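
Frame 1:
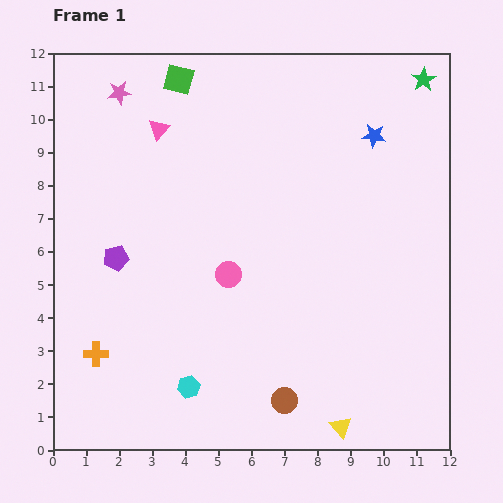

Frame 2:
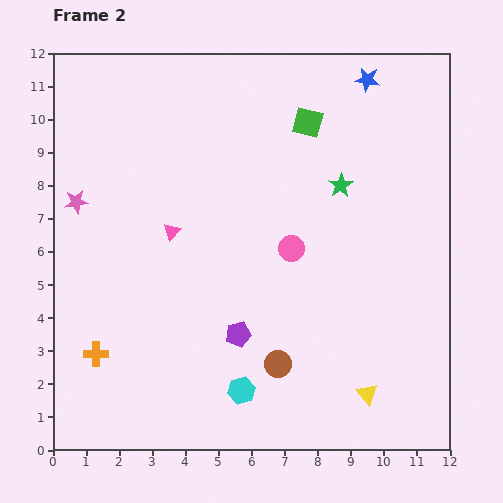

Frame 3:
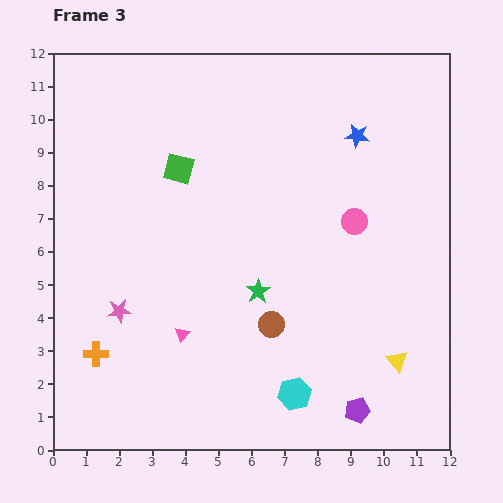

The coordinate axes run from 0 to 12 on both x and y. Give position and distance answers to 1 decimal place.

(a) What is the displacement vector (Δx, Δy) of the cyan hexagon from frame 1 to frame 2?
(1.6, -0.1)

The cyan hexagon was at (4.1, 1.9) in frame 1 and (5.7, 1.8) in frame 2.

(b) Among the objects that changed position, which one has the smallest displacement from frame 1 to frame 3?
the blue star

(moved 0.5)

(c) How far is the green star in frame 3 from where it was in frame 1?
8.1

The green star moved from (11.2, 11.2) to (6.2, 4.8), a distance of √(5.0² + 6.4²) ≈ 8.1.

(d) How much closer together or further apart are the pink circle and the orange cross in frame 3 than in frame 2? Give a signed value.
+2.1

Distance in frame 2: 6.7. Distance in frame 3: 8.8.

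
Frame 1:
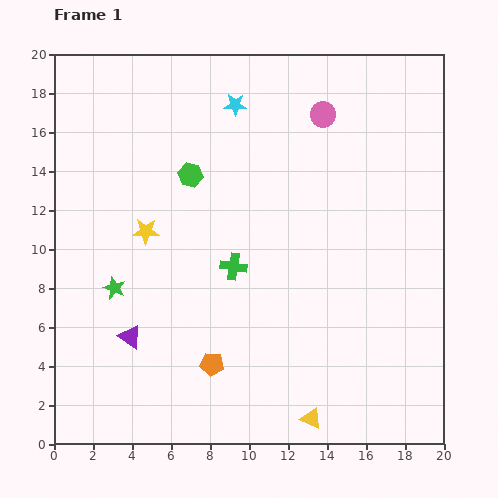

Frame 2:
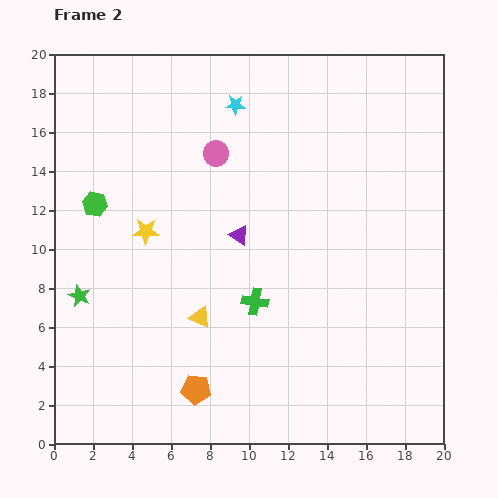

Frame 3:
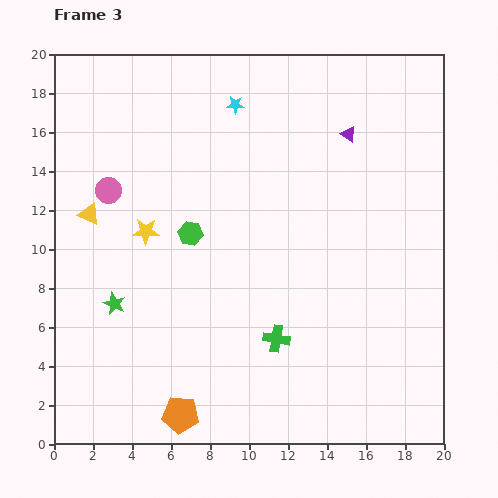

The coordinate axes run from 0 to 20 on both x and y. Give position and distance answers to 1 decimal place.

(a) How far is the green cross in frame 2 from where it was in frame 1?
2.1

The green cross moved from (9.2, 9.1) to (10.3, 7.3), a distance of √(1.1² + 1.8²) ≈ 2.1.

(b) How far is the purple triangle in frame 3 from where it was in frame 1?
15.3

The purple triangle moved from (3.9, 5.5) to (15.1, 15.9), a distance of √(11.2² + 10.4²) ≈ 15.3.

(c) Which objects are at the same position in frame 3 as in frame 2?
the yellow star, the cyan star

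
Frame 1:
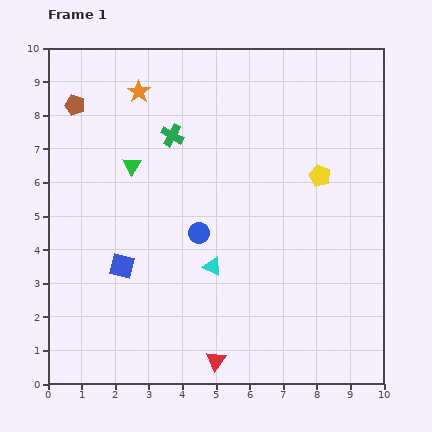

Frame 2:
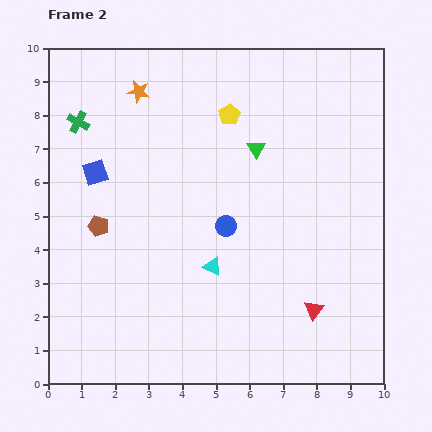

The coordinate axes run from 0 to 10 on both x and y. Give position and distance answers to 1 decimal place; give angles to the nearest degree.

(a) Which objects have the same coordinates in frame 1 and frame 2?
the cyan triangle, the orange star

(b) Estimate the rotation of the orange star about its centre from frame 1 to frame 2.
23° counter-clockwise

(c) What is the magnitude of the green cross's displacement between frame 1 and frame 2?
2.8

The green cross moved from (3.7, 7.4) to (0.9, 7.8), a distance of √(2.8² + 0.4²) ≈ 2.8.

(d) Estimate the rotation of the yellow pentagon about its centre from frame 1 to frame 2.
17° clockwise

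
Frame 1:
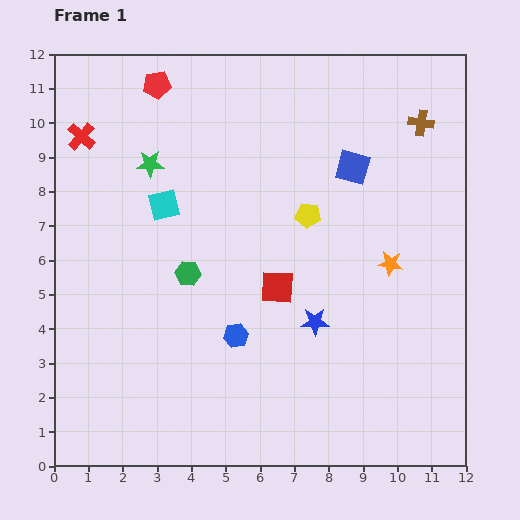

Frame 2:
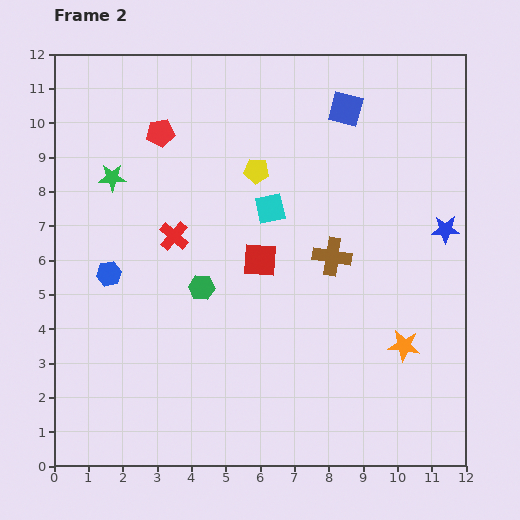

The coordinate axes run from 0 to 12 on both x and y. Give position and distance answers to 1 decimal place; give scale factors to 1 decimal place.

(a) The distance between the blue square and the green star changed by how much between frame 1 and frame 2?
+1.2

Distance in frame 1: 5.9. Distance in frame 2: 7.1.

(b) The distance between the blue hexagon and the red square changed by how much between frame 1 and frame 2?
+2.6

Distance in frame 1: 1.8. Distance in frame 2: 4.4.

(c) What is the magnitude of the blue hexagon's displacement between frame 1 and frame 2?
4.1

The blue hexagon moved from (5.3, 3.8) to (1.6, 5.6), a distance of √(3.7² + 1.8²) ≈ 4.1.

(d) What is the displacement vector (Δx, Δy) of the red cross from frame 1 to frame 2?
(2.7, -2.9)

The red cross was at (0.8, 9.6) in frame 1 and (3.5, 6.7) in frame 2.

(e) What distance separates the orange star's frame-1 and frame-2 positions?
2.4

The orange star moved from (9.8, 5.9) to (10.2, 3.5), a distance of √(0.4² + 2.4²) ≈ 2.4.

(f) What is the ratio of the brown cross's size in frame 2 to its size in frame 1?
1.5×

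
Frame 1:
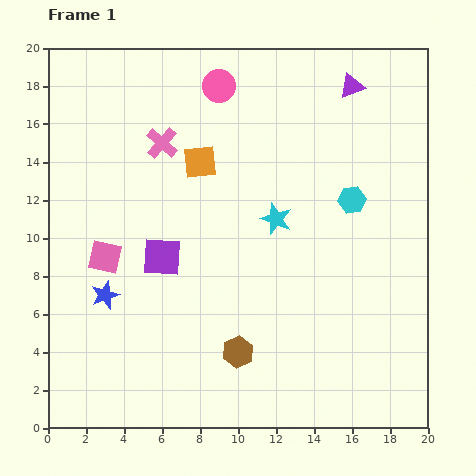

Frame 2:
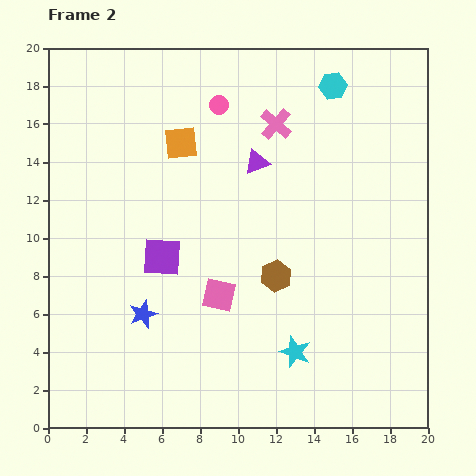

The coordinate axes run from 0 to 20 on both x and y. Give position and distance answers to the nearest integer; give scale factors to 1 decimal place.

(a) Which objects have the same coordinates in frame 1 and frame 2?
the purple square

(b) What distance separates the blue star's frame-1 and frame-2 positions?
2

The blue star moved from (3, 7) to (5, 6), a distance of √(2² + 1²) ≈ 2.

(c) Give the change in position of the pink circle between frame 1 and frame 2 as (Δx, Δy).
(0, -1)

The pink circle was at (9, 18) in frame 1 and (9, 17) in frame 2.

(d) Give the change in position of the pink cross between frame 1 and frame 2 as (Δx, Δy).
(6, 1)

The pink cross was at (6, 15) in frame 1 and (12, 16) in frame 2.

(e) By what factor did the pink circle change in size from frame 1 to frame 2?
0.6×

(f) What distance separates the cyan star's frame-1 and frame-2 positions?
7

The cyan star moved from (12, 11) to (13, 4), a distance of √(1² + 7²) ≈ 7.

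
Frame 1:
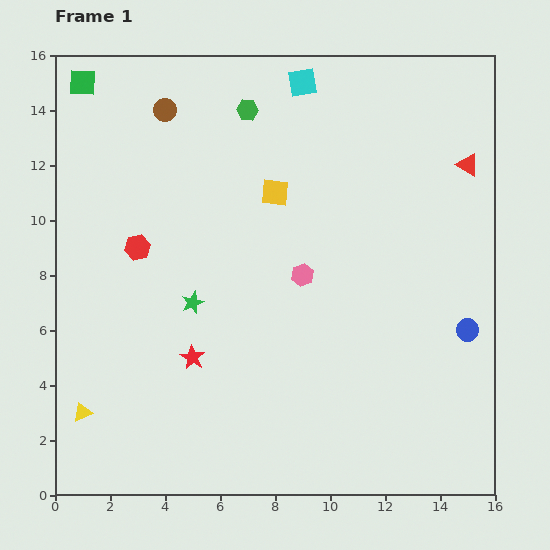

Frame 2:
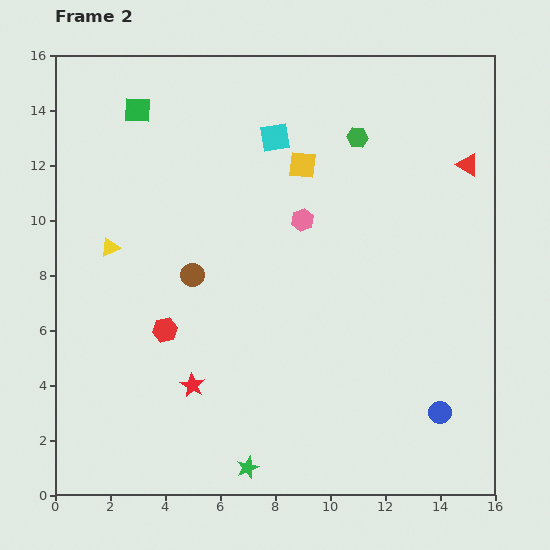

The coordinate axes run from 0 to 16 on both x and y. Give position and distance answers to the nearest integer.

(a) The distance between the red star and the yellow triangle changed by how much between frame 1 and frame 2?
+2

Distance in frame 1: 4. Distance in frame 2: 6.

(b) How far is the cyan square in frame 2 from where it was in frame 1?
2

The cyan square moved from (9, 15) to (8, 13), a distance of √(1² + 2²) ≈ 2.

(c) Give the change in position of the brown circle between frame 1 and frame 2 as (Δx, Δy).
(1, -6)

The brown circle was at (4, 14) in frame 1 and (5, 8) in frame 2.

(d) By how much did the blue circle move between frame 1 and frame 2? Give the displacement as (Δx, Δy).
(-1, -3)

The blue circle was at (15, 6) in frame 1 and (14, 3) in frame 2.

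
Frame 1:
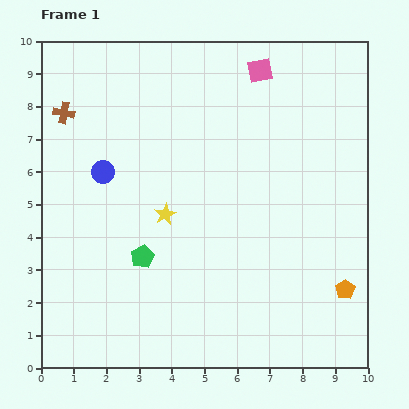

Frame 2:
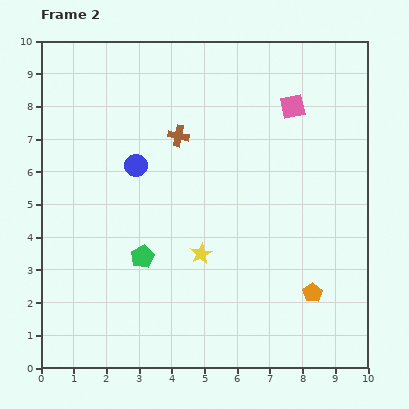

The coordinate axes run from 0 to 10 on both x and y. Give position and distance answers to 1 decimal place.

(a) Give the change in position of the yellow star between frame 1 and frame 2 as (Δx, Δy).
(1.1, -1.2)

The yellow star was at (3.8, 4.7) in frame 1 and (4.9, 3.5) in frame 2.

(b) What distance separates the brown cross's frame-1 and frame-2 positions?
3.6

The brown cross moved from (0.7, 7.8) to (4.2, 7.1), a distance of √(3.5² + 0.7²) ≈ 3.6.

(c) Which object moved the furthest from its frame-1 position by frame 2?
the brown cross

(moved 3.6; next 1.6)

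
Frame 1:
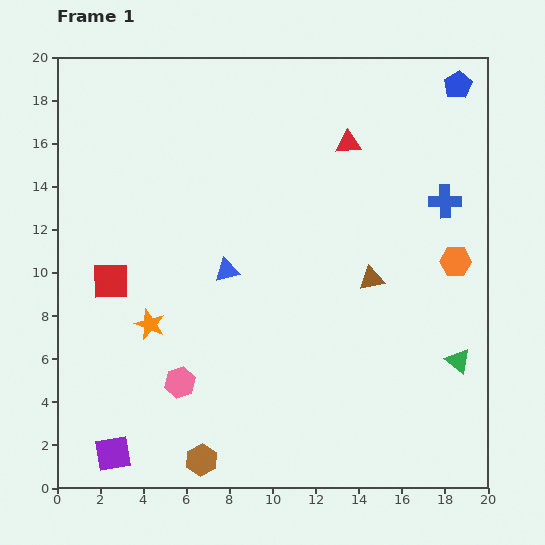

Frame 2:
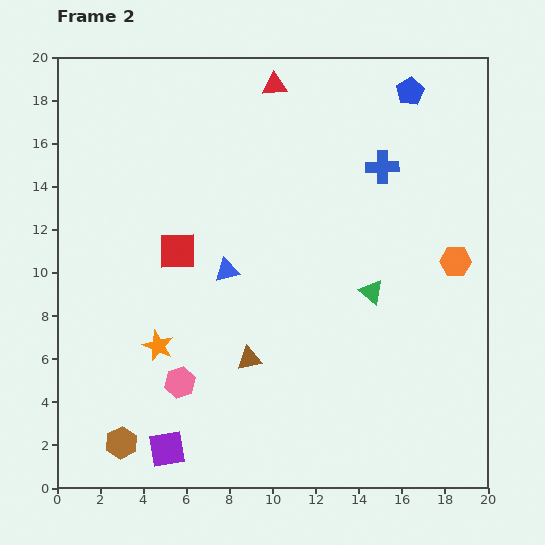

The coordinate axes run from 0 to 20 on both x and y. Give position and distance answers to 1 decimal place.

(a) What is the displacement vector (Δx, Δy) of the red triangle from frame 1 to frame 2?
(-3.4, 2.7)

The red triangle was at (13.5, 16.0) in frame 1 and (10.1, 18.7) in frame 2.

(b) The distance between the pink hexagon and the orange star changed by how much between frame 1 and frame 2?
-1.0

Distance in frame 1: 3.0. Distance in frame 2: 2.0.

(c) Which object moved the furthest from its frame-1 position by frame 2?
the brown triangle

(moved 6.8; next 5.1)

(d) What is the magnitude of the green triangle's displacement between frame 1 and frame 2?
5.1

The green triangle moved from (18.6, 5.9) to (14.6, 9.1), a distance of √(4.0² + 3.2²) ≈ 5.1.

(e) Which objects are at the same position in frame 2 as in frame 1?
the pink hexagon, the blue triangle, the orange hexagon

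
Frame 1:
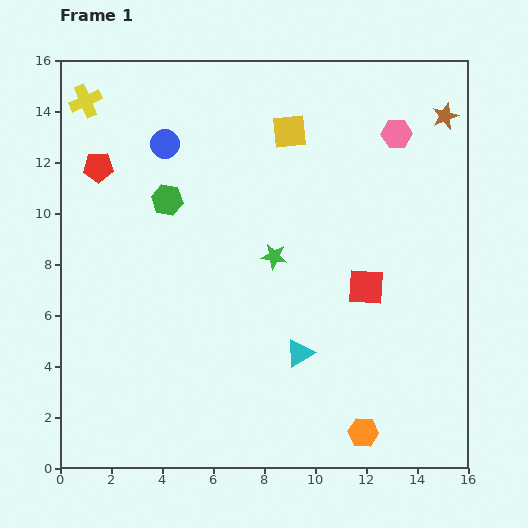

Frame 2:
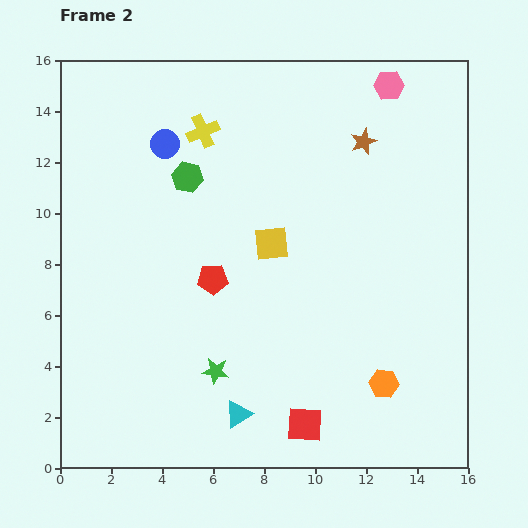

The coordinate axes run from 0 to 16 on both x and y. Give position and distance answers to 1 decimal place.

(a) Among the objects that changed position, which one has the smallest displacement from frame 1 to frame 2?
the green hexagon

(moved 1.2)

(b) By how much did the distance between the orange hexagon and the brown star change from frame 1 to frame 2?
-3.3

Distance in frame 1: 12.8. Distance in frame 2: 9.5.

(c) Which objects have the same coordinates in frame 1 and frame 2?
the blue circle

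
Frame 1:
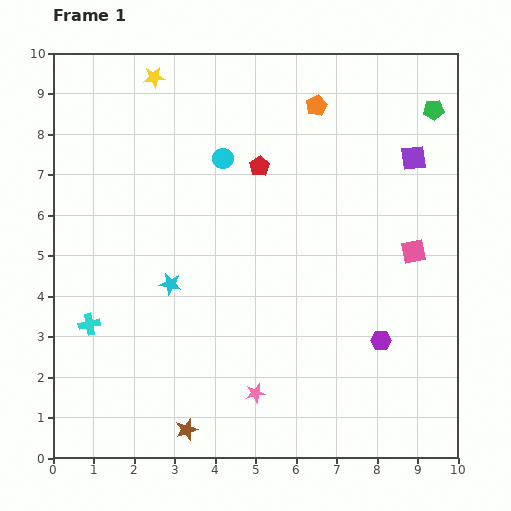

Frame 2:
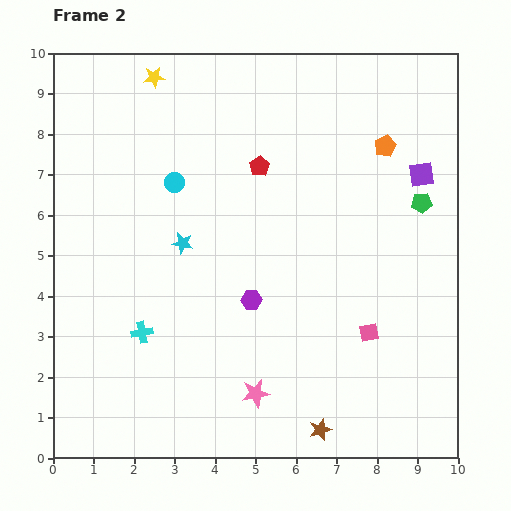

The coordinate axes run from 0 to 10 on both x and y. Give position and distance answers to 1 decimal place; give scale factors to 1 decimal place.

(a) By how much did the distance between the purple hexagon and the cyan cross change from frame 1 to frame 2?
-4.4

Distance in frame 1: 7.2. Distance in frame 2: 2.8.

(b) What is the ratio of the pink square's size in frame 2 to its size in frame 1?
0.8×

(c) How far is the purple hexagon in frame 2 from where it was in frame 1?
3.4

The purple hexagon moved from (8.1, 2.9) to (4.9, 3.9), a distance of √(3.2² + 1.0²) ≈ 3.4.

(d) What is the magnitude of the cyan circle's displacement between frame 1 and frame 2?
1.3

The cyan circle moved from (4.2, 7.4) to (3.0, 6.8), a distance of √(1.2² + 0.6²) ≈ 1.3.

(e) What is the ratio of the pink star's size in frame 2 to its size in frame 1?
1.5×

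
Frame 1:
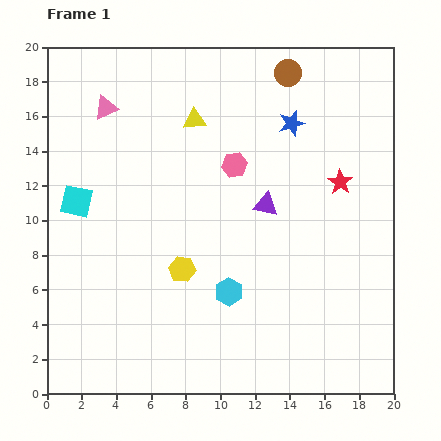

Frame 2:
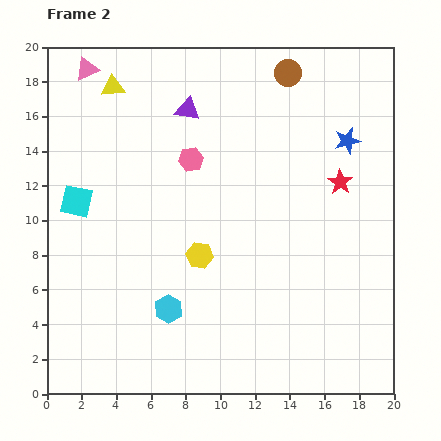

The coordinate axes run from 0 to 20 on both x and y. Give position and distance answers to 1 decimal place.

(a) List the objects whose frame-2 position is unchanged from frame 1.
the red star, the brown circle, the cyan square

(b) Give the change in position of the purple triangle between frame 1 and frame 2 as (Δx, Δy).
(-4.5, 5.5)

The purple triangle was at (12.6, 10.9) in frame 1 and (8.1, 16.4) in frame 2.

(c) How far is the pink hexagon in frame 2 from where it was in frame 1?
2.5

The pink hexagon moved from (10.8, 13.2) to (8.3, 13.5), a distance of √(2.5² + 0.3²) ≈ 2.5.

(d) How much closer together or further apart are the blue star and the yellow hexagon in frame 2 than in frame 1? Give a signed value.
+0.3

Distance in frame 1: 10.5. Distance in frame 2: 10.8.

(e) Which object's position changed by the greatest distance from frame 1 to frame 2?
the purple triangle

(moved 7.1; next 5.1)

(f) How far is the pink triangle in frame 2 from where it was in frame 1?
2.5

The pink triangle moved from (3.4, 16.5) to (2.3, 18.7), a distance of √(1.1² + 2.2²) ≈ 2.5.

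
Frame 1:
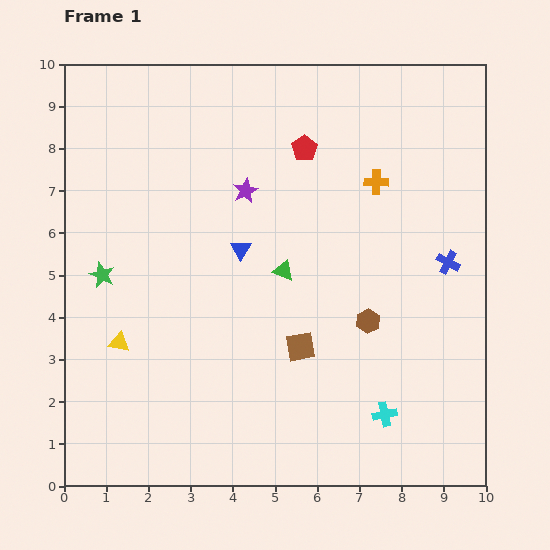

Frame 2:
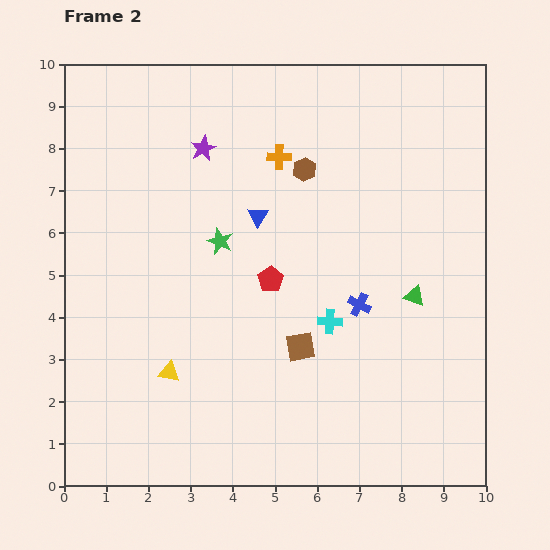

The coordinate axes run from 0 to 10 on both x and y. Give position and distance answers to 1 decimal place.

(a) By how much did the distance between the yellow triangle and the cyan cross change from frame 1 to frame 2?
-2.5

Distance in frame 1: 6.5. Distance in frame 2: 4.0.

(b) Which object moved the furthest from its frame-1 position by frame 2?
the brown hexagon

(moved 3.9; next 3.2)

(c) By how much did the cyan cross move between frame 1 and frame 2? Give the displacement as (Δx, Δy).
(-1.3, 2.2)

The cyan cross was at (7.6, 1.7) in frame 1 and (6.3, 3.9) in frame 2.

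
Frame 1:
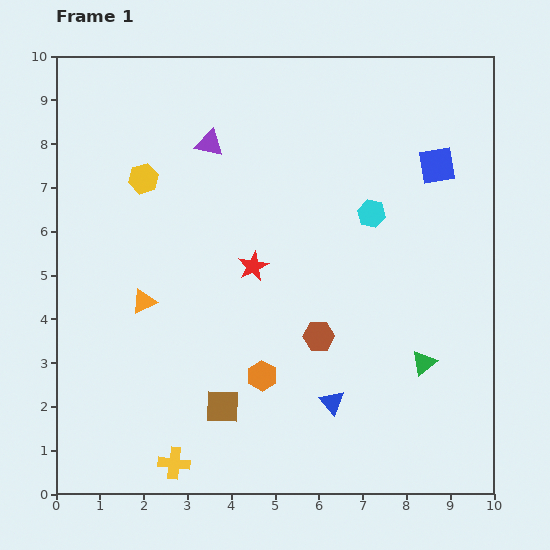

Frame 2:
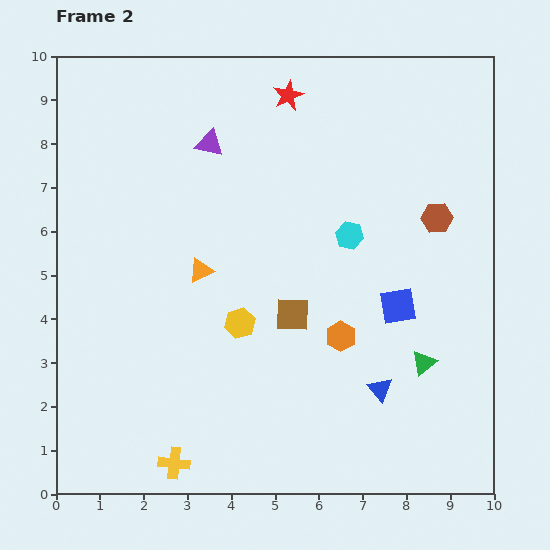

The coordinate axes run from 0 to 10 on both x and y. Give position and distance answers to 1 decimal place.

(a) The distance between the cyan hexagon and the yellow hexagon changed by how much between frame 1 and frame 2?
-2.1

Distance in frame 1: 5.3. Distance in frame 2: 3.2.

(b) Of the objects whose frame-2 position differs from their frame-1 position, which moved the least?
the cyan hexagon

(moved 0.7)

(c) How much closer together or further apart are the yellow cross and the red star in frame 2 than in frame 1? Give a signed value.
+4.0

Distance in frame 1: 4.8. Distance in frame 2: 8.8.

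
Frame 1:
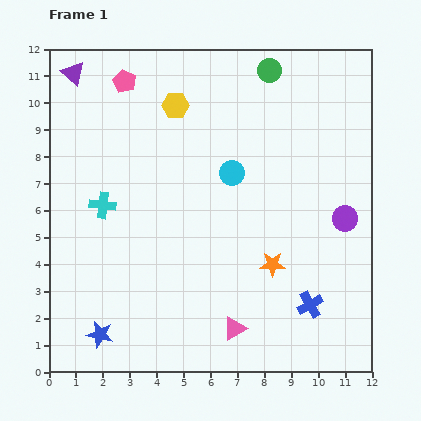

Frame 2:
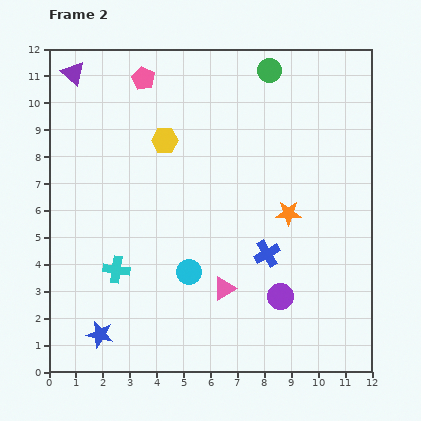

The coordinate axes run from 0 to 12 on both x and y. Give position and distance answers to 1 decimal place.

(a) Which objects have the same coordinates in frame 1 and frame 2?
the green circle, the blue star, the purple triangle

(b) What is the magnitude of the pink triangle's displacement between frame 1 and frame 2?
1.6

The pink triangle moved from (6.9, 1.6) to (6.5, 3.1), a distance of √(0.4² + 1.5²) ≈ 1.6.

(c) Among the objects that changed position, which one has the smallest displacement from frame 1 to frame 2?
the pink pentagon

(moved 0.7)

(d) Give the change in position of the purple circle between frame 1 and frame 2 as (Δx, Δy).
(-2.4, -2.9)

The purple circle was at (11.0, 5.7) in frame 1 and (8.6, 2.8) in frame 2.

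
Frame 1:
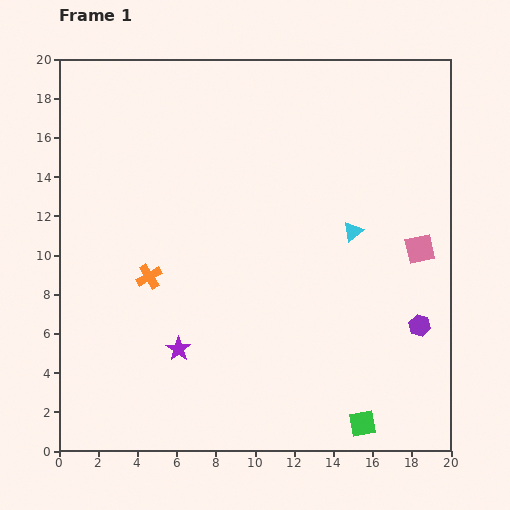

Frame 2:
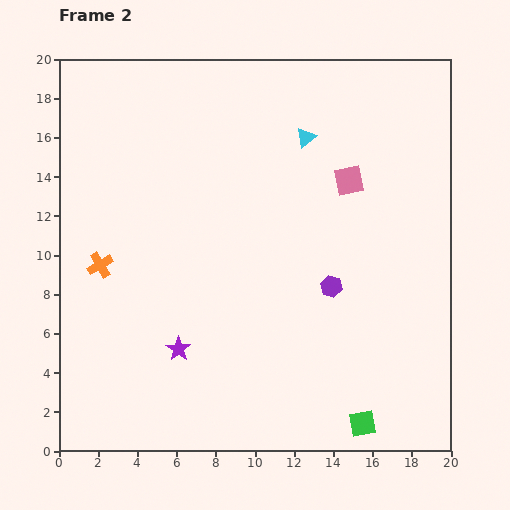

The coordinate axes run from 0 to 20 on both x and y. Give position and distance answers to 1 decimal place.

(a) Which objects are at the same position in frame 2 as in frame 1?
the purple star, the green square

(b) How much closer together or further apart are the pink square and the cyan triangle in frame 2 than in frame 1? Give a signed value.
-0.4

Distance in frame 1: 3.5. Distance in frame 2: 3.1.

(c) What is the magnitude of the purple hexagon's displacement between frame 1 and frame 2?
4.9

The purple hexagon moved from (18.4, 6.4) to (13.9, 8.4), a distance of √(4.5² + 2.0²) ≈ 4.9.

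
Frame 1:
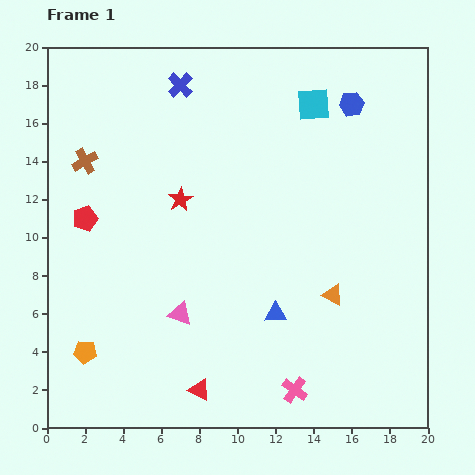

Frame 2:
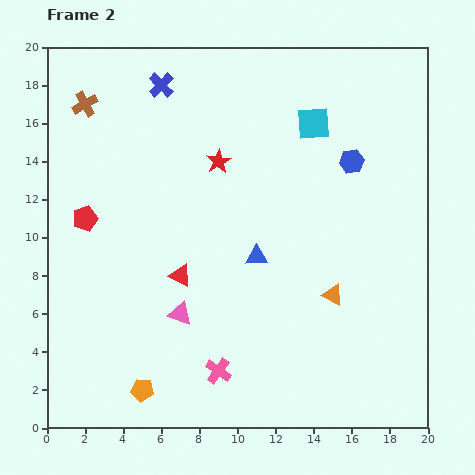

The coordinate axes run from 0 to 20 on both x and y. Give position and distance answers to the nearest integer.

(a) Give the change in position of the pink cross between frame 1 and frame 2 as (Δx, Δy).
(-4, 1)

The pink cross was at (13, 2) in frame 1 and (9, 3) in frame 2.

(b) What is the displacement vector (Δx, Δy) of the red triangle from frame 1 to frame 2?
(-1, 6)

The red triangle was at (8, 2) in frame 1 and (7, 8) in frame 2.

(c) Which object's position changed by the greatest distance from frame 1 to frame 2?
the red triangle

(moved 6; next 4)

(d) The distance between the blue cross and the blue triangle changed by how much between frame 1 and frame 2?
-3

Distance in frame 1: 13. Distance in frame 2: 10.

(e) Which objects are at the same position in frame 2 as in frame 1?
the orange triangle, the pink triangle, the red pentagon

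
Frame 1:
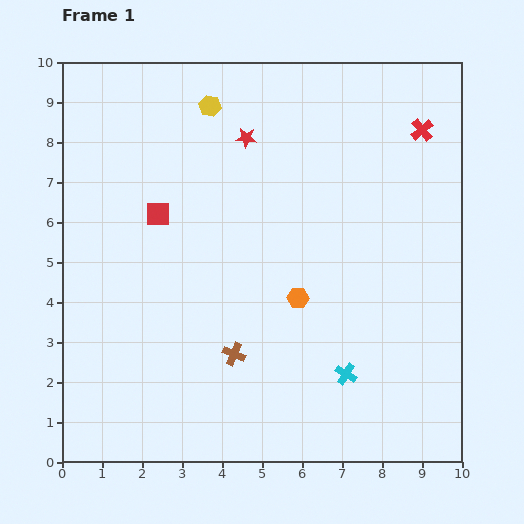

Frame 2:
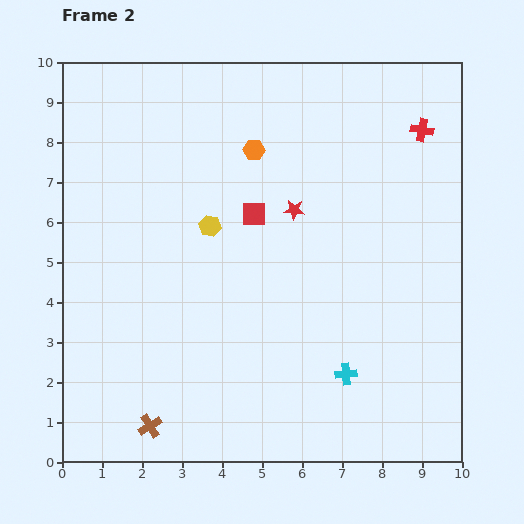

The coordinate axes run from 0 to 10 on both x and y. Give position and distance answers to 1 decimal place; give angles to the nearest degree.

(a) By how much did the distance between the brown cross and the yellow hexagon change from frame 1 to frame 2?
-1.0

Distance in frame 1: 6.2. Distance in frame 2: 5.2.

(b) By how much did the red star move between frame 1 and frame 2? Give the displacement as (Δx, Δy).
(1.2, -1.8)

The red star was at (4.6, 8.1) in frame 1 and (5.8, 6.3) in frame 2.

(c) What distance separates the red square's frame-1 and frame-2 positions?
2.4

The red square moved from (2.4, 6.2) to (4.8, 6.2), a distance of √(2.4² + 0.0²) ≈ 2.4.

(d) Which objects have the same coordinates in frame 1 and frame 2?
the cyan cross, the red cross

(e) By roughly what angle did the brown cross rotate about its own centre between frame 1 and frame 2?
36° clockwise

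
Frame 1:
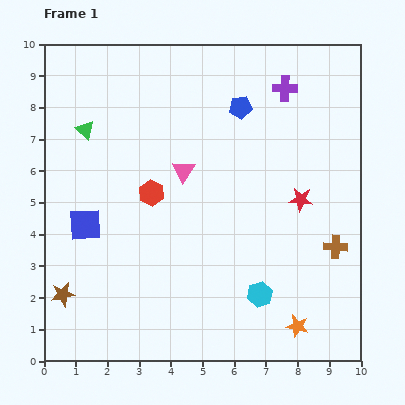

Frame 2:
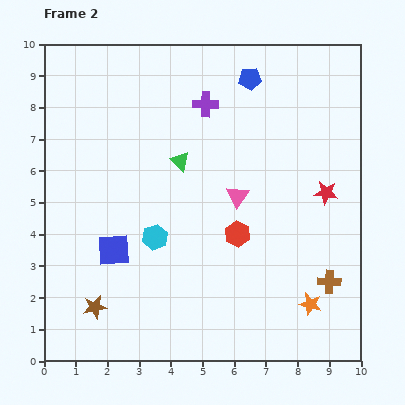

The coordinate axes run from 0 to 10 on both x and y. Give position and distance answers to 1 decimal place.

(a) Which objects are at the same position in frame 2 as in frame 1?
none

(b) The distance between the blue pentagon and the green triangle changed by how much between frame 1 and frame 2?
-1.5

Distance in frame 1: 4.9. Distance in frame 2: 3.4.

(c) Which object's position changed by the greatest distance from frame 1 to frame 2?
the cyan hexagon

(moved 3.8; next 3.2)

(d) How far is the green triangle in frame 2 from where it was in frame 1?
3.2

The green triangle moved from (1.3, 7.3) to (4.3, 6.3), a distance of √(3.0² + 1.0²) ≈ 3.2.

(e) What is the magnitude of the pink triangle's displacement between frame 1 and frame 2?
1.9

The pink triangle moved from (4.4, 6.0) to (6.1, 5.2), a distance of √(1.7² + 0.8²) ≈ 1.9.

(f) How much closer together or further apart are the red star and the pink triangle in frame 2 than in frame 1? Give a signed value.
-1.0

Distance in frame 1: 3.8. Distance in frame 2: 2.8.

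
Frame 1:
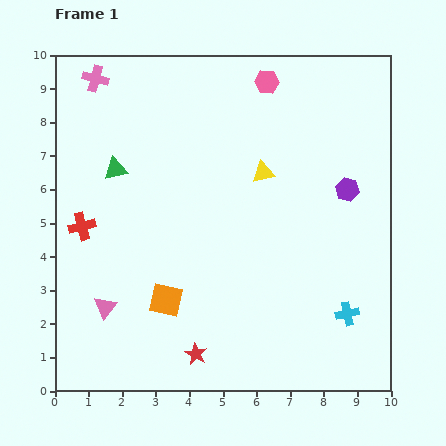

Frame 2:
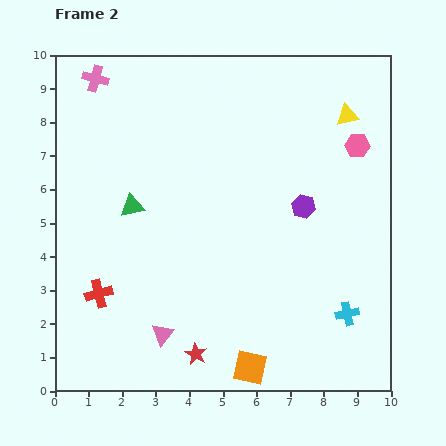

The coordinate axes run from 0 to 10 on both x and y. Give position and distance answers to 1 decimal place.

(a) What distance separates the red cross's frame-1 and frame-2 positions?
2.1

The red cross moved from (0.8, 4.9) to (1.3, 2.9), a distance of √(0.5² + 2.0²) ≈ 2.1.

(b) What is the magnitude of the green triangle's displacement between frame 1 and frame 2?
1.2

The green triangle moved from (1.8, 6.6) to (2.3, 5.5), a distance of √(0.5² + 1.1²) ≈ 1.2.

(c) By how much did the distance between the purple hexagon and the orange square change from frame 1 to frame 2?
-1.2

Distance in frame 1: 6.3. Distance in frame 2: 5.1.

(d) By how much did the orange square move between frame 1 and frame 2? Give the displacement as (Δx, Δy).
(2.5, -2.0)

The orange square was at (3.3, 2.7) in frame 1 and (5.8, 0.7) in frame 2.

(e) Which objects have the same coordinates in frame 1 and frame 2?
the cyan cross, the red star, the pink cross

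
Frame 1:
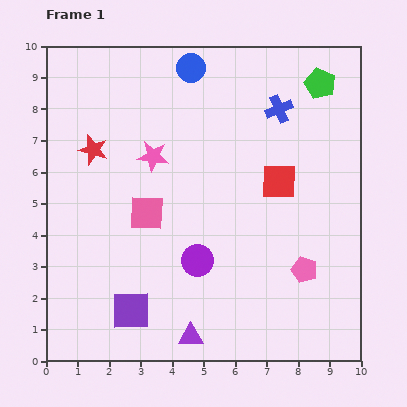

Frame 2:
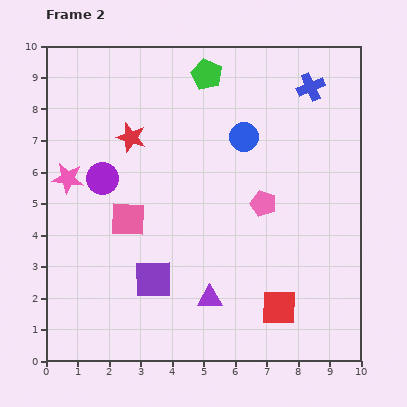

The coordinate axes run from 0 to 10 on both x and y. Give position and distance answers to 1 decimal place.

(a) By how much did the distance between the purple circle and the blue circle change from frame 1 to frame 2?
-1.4

Distance in frame 1: 6.1. Distance in frame 2: 4.7.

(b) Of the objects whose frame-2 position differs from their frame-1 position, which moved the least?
the pink square

(moved 0.6)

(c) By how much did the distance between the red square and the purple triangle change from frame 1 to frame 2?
-3.4

Distance in frame 1: 5.6. Distance in frame 2: 2.2.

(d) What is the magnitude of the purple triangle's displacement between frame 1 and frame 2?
1.3

The purple triangle moved from (4.6, 0.8) to (5.2, 2.0), a distance of √(0.6² + 1.2²) ≈ 1.3.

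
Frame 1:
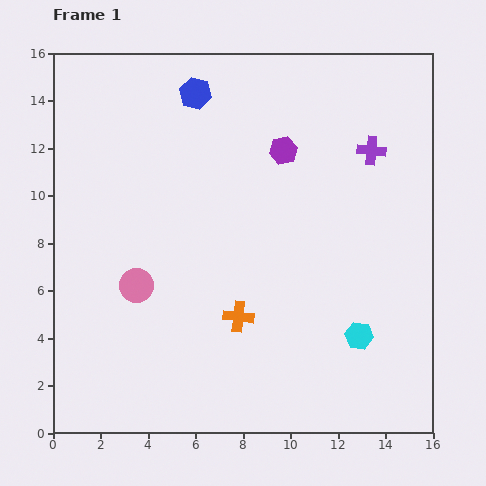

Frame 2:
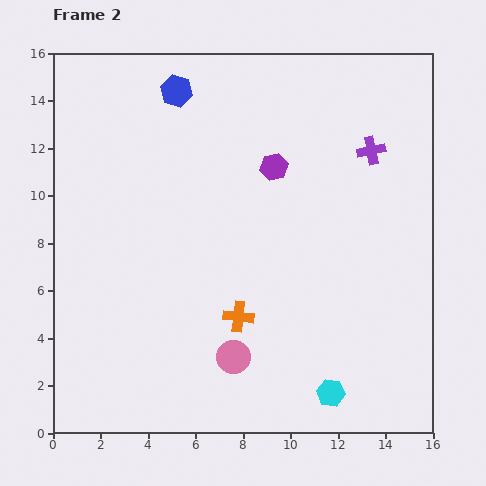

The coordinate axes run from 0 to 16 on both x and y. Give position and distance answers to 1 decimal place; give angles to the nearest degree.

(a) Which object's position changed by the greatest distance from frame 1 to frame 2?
the pink circle

(moved 5.1; next 2.7)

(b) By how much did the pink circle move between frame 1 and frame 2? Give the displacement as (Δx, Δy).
(4.1, -3.0)

The pink circle was at (3.5, 6.2) in frame 1 and (7.6, 3.2) in frame 2.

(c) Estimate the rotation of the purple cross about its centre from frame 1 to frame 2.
17° counter-clockwise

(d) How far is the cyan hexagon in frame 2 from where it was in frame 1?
2.7

The cyan hexagon moved from (12.9, 4.1) to (11.7, 1.7), a distance of √(1.2² + 2.4²) ≈ 2.7.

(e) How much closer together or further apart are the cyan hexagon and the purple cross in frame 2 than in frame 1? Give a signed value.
+2.5

Distance in frame 1: 7.8. Distance in frame 2: 10.3.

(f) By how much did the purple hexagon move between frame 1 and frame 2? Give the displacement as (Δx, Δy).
(-0.4, -0.7)

The purple hexagon was at (9.7, 11.9) in frame 1 and (9.3, 11.2) in frame 2.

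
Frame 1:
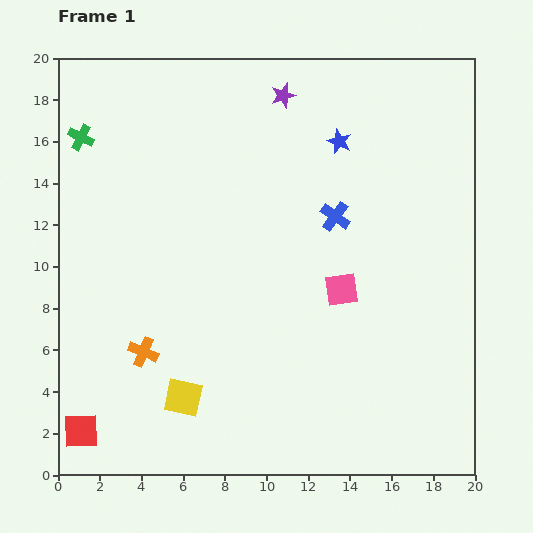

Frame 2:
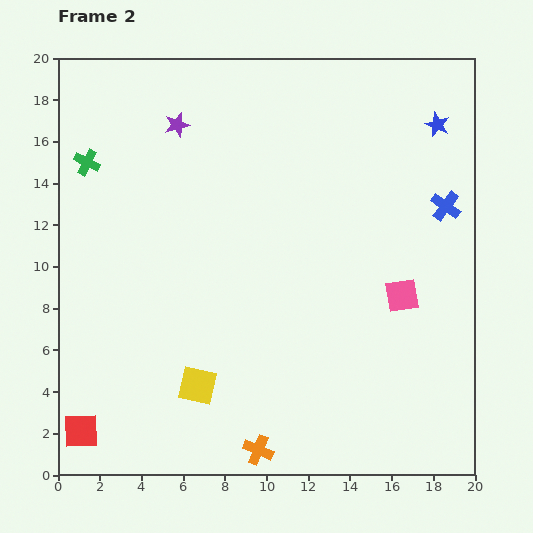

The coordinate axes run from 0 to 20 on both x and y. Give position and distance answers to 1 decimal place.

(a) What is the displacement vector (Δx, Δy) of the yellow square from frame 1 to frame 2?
(0.7, 0.6)

The yellow square was at (6.0, 3.7) in frame 1 and (6.7, 4.3) in frame 2.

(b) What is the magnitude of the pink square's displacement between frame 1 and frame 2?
2.9

The pink square moved from (13.6, 8.9) to (16.5, 8.6), a distance of √(2.9² + 0.3²) ≈ 2.9.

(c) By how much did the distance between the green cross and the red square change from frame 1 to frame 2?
-1.2

Distance in frame 1: 14.1. Distance in frame 2: 12.9.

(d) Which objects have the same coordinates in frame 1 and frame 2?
the red square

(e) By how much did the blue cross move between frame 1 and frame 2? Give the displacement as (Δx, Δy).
(5.3, 0.5)

The blue cross was at (13.3, 12.4) in frame 1 and (18.6, 12.9) in frame 2.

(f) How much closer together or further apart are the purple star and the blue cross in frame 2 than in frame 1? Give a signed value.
+7.2

Distance in frame 1: 6.3. Distance in frame 2: 13.5.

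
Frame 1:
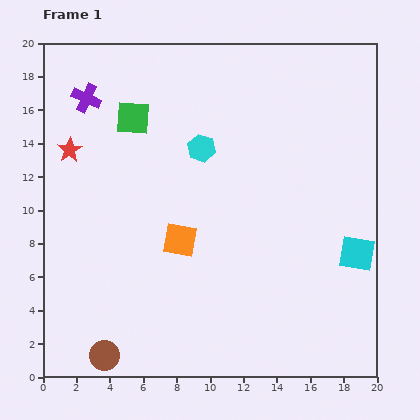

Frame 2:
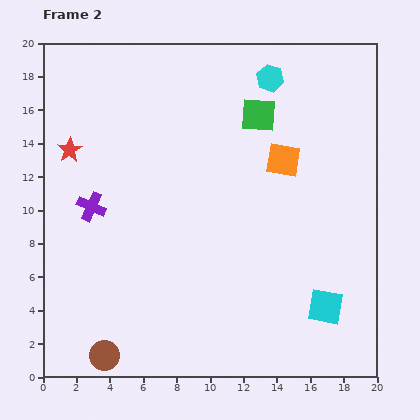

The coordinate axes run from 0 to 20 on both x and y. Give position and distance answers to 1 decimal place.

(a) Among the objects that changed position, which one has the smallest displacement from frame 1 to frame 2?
the cyan square

(moved 3.7)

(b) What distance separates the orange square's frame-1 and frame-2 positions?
7.8

The orange square moved from (8.2, 8.2) to (14.4, 13.0), a distance of √(6.2² + 4.8²) ≈ 7.8.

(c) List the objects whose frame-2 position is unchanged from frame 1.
the red star, the brown circle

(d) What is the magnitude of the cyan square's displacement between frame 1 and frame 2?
3.7

The cyan square moved from (18.8, 7.4) to (16.9, 4.2), a distance of √(1.9² + 3.2²) ≈ 3.7.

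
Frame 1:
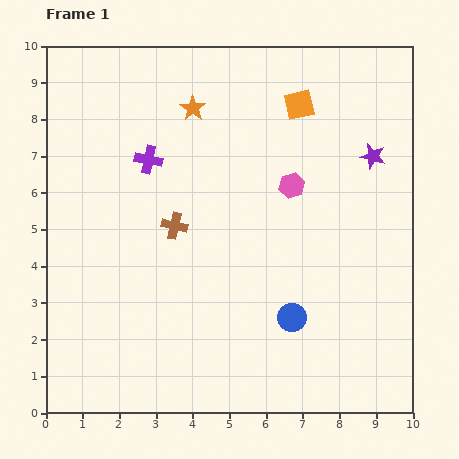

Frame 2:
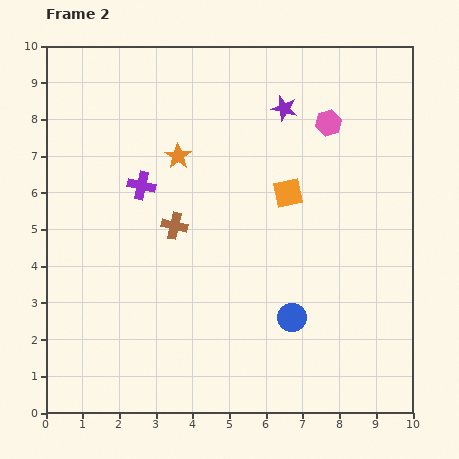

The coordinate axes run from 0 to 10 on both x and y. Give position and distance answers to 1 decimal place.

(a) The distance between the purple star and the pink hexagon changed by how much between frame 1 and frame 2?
-1.0

Distance in frame 1: 2.3. Distance in frame 2: 1.3.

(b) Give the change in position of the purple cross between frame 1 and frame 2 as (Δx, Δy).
(-0.2, -0.7)

The purple cross was at (2.8, 6.9) in frame 1 and (2.6, 6.2) in frame 2.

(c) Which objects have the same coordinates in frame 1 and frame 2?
the brown cross, the blue circle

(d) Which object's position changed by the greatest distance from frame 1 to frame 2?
the purple star

(moved 2.7; next 2.4)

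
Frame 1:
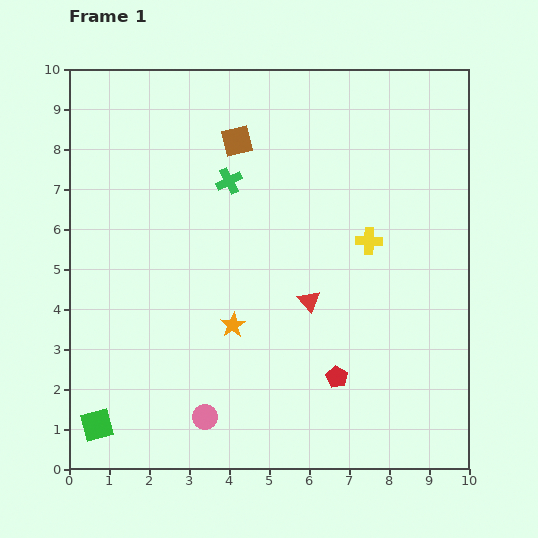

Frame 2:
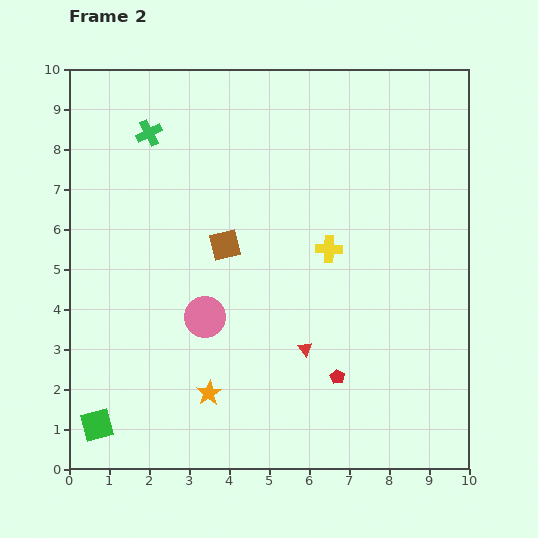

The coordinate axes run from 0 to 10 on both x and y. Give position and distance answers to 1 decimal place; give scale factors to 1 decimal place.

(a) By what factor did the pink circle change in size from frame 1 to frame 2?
1.6×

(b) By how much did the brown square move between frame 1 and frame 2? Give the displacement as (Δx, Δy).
(-0.3, -2.6)

The brown square was at (4.2, 8.2) in frame 1 and (3.9, 5.6) in frame 2.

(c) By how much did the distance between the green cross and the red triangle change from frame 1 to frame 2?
+3.1

Distance in frame 1: 3.6. Distance in frame 2: 6.7.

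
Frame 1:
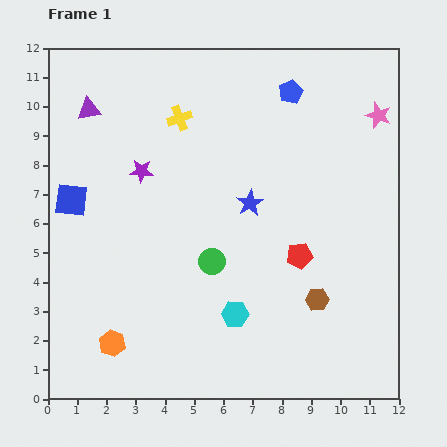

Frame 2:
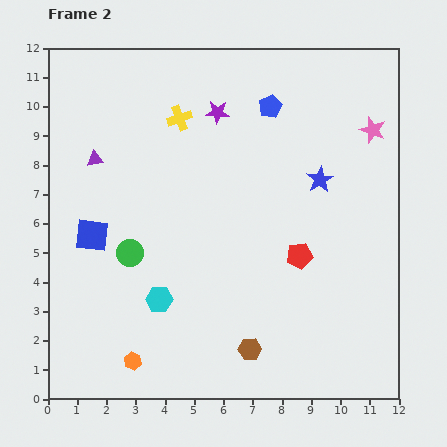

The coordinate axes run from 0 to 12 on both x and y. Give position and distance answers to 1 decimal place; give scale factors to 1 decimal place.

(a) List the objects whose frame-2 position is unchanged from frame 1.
the yellow cross, the red pentagon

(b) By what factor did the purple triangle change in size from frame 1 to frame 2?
0.7×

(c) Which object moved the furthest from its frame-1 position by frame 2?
the purple star

(moved 3.3; next 2.9)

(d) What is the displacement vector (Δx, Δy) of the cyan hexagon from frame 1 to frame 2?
(-2.6, 0.5)

The cyan hexagon was at (6.4, 2.9) in frame 1 and (3.8, 3.4) in frame 2.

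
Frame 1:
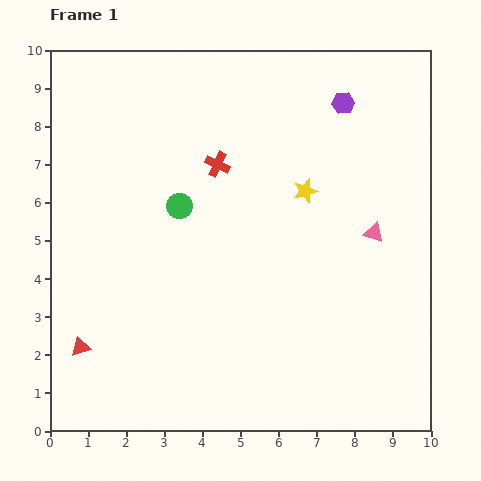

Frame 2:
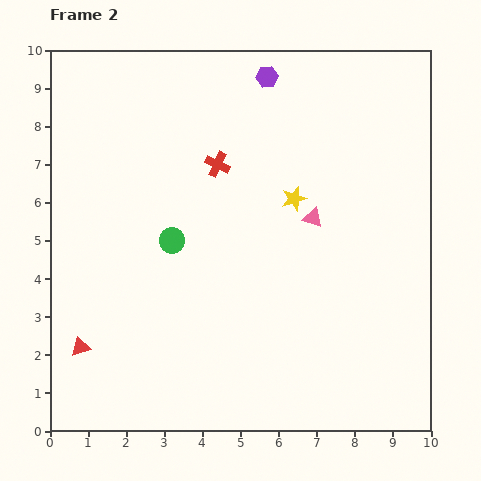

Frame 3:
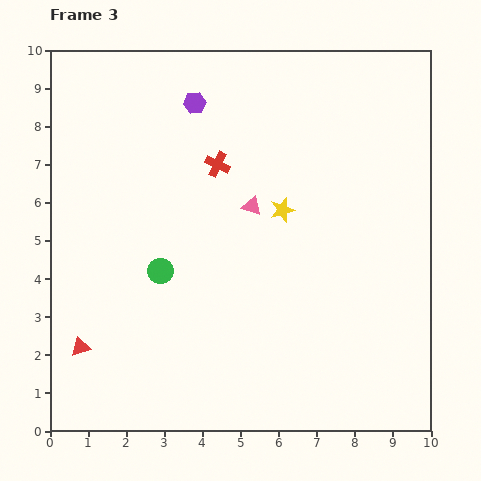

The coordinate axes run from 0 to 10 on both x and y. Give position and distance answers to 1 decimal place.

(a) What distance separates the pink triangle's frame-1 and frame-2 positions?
1.6

The pink triangle moved from (8.5, 5.2) to (6.9, 5.6), a distance of √(1.6² + 0.4²) ≈ 1.6.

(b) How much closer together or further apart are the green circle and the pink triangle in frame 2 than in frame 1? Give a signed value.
-1.4

Distance in frame 1: 5.1. Distance in frame 2: 3.7.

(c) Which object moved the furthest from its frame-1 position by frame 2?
the purple hexagon

(moved 2.1; next 1.6)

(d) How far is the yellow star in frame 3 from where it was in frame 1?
0.8

The yellow star moved from (6.7, 6.3) to (6.1, 5.8), a distance of √(0.6² + 0.5²) ≈ 0.8.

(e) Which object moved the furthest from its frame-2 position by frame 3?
the purple hexagon

(moved 2.0; next 1.6)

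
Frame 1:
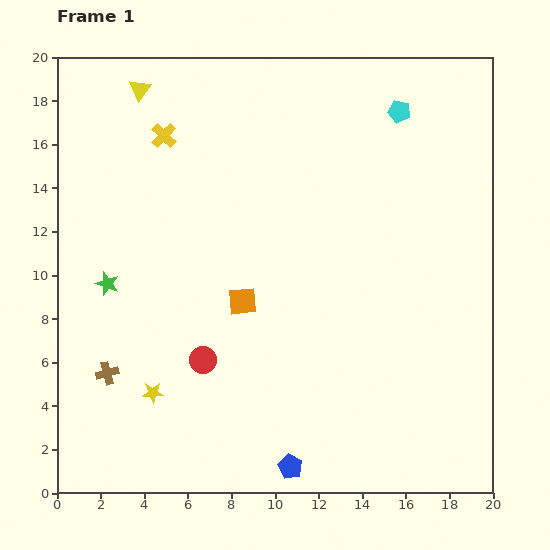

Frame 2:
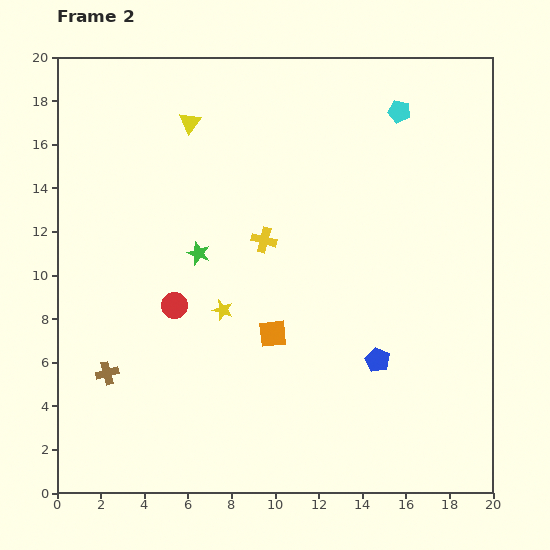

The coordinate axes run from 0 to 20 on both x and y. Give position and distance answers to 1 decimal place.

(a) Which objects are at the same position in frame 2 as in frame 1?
the brown cross, the cyan pentagon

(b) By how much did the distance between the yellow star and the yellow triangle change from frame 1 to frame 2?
-5.2

Distance in frame 1: 13.9. Distance in frame 2: 8.7.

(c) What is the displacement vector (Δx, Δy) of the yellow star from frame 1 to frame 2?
(3.2, 3.8)

The yellow star was at (4.4, 4.6) in frame 1 and (7.6, 8.4) in frame 2.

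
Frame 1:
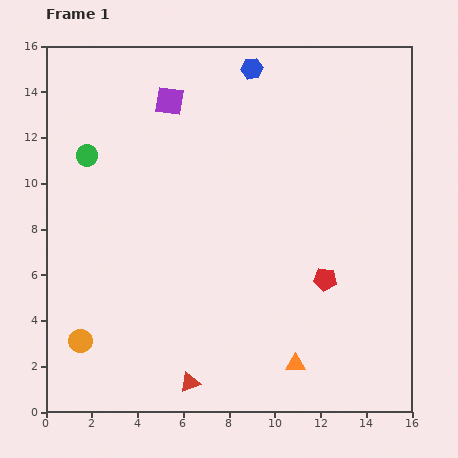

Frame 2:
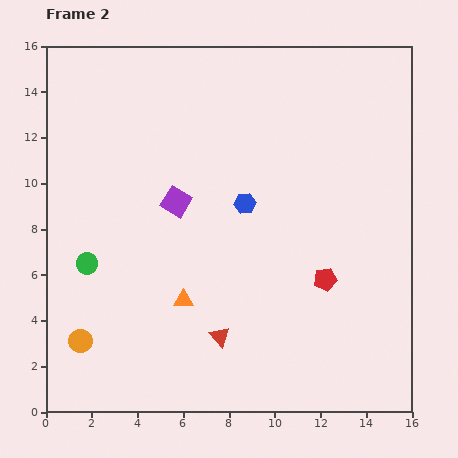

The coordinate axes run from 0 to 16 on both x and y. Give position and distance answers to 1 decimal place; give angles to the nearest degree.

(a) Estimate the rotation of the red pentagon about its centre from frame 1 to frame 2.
17° counter-clockwise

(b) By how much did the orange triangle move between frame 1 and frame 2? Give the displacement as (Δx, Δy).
(-4.9, 2.8)

The orange triangle was at (10.9, 2.1) in frame 1 and (6.0, 4.9) in frame 2.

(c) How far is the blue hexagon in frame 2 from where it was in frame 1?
5.9

The blue hexagon moved from (9.0, 15.0) to (8.7, 9.1), a distance of √(0.3² + 5.9²) ≈ 5.9.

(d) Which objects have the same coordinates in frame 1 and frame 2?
the orange circle, the red pentagon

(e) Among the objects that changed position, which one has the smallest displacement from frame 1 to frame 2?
the red triangle

(moved 2.4)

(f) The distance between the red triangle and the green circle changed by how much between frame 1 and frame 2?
-4.3

Distance in frame 1: 10.9. Distance in frame 2: 6.6.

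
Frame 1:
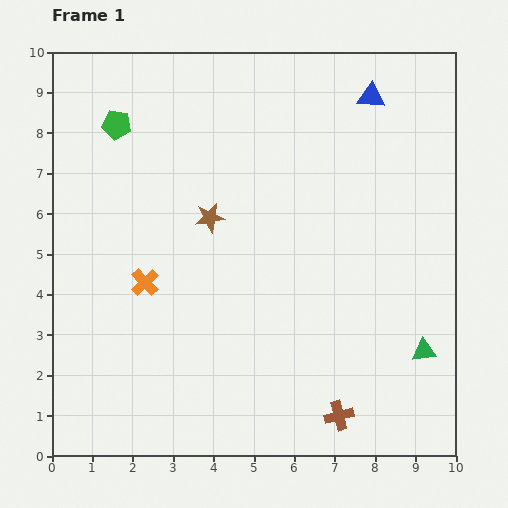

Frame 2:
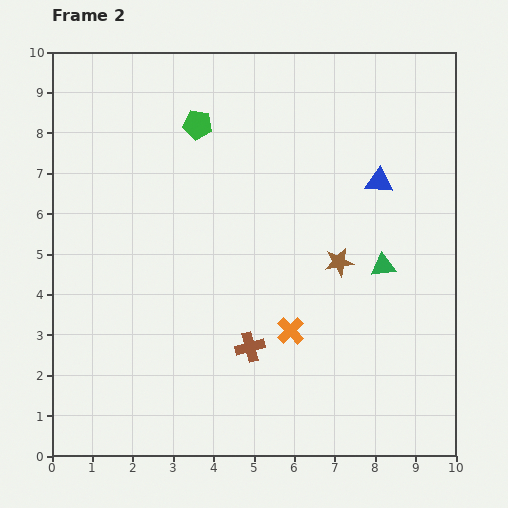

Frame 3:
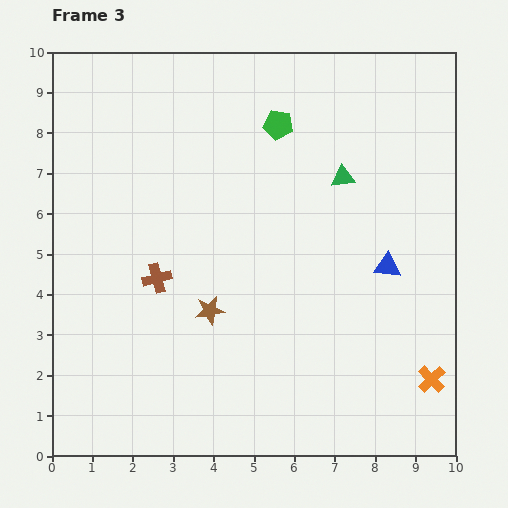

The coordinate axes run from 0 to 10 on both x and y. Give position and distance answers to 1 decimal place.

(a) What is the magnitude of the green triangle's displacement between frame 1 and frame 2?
2.3

The green triangle moved from (9.2, 2.6) to (8.2, 4.7), a distance of √(1.0² + 2.1²) ≈ 2.3.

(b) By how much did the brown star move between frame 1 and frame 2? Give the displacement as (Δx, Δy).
(3.2, -1.1)

The brown star was at (3.9, 5.9) in frame 1 and (7.1, 4.8) in frame 2.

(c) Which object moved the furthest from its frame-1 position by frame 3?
the orange cross

(moved 7.5; next 5.6)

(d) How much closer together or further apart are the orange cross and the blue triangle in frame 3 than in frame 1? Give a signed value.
-4.2

Distance in frame 1: 7.2. Distance in frame 3: 3.0.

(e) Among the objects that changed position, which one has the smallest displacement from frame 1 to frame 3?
the brown star

(moved 2.3)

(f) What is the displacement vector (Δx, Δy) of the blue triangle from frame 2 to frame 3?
(0.2, -2.1)

The blue triangle was at (8.1, 6.8) in frame 2 and (8.3, 4.7) in frame 3.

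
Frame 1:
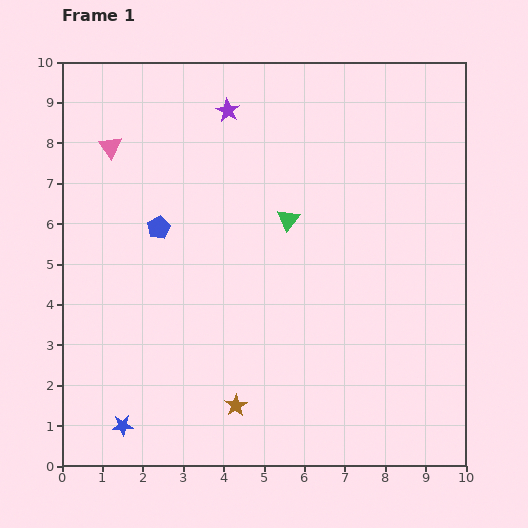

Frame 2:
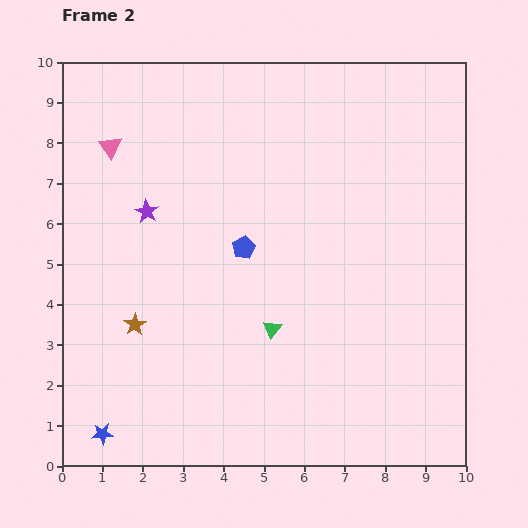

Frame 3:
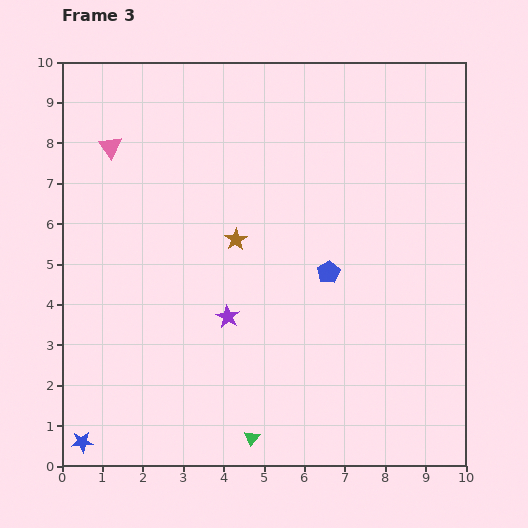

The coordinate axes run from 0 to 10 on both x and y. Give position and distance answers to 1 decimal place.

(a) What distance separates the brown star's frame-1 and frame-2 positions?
3.2

The brown star moved from (4.3, 1.5) to (1.8, 3.5), a distance of √(2.5² + 2.0²) ≈ 3.2.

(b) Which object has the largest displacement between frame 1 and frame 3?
the green triangle

(moved 5.5; next 5.1)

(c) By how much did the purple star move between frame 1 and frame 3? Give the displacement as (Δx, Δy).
(0.0, -5.1)

The purple star was at (4.1, 8.8) in frame 1 and (4.1, 3.7) in frame 3.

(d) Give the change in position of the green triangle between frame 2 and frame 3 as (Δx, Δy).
(-0.5, -2.7)

The green triangle was at (5.2, 3.4) in frame 2 and (4.7, 0.7) in frame 3.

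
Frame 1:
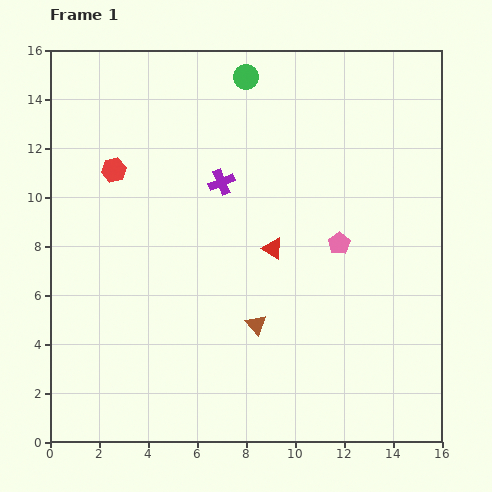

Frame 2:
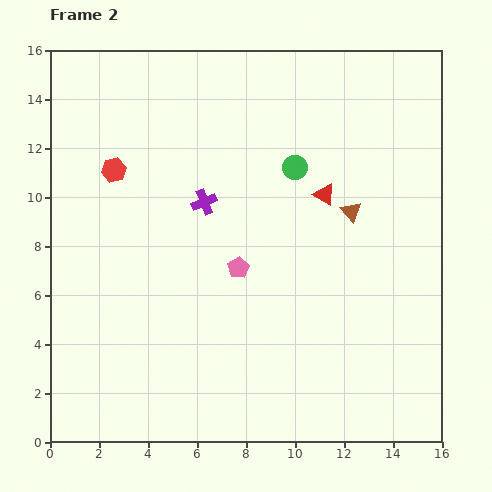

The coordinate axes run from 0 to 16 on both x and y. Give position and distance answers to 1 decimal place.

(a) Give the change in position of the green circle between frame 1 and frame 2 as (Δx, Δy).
(2.0, -3.7)

The green circle was at (8.0, 14.9) in frame 1 and (10.0, 11.2) in frame 2.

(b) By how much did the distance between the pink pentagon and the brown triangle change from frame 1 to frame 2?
+0.4

Distance in frame 1: 4.7. Distance in frame 2: 5.1.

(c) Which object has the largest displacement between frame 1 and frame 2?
the brown triangle

(moved 6.0; next 4.2)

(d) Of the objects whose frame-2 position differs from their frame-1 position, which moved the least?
the purple cross

(moved 1.1)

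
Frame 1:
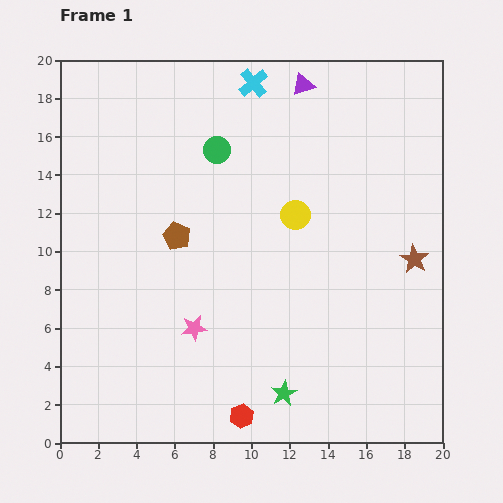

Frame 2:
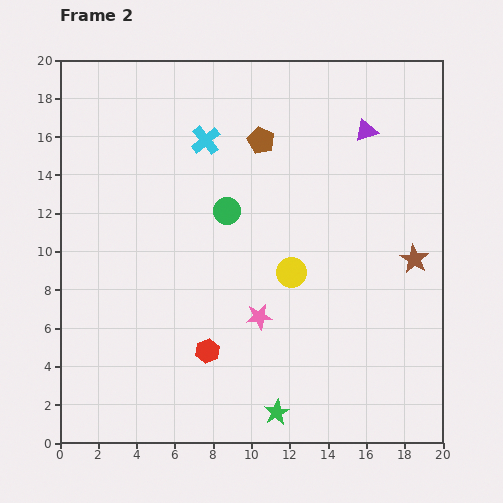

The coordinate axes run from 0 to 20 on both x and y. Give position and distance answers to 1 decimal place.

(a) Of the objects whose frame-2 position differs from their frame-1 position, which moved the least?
the green star

(moved 1.1)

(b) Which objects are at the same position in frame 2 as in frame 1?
the brown star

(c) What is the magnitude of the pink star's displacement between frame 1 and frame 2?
3.5

The pink star moved from (7.0, 6.0) to (10.4, 6.6), a distance of √(3.4² + 0.6²) ≈ 3.5.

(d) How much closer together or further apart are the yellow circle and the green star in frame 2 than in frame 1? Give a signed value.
-2.0

Distance in frame 1: 9.3. Distance in frame 2: 7.3.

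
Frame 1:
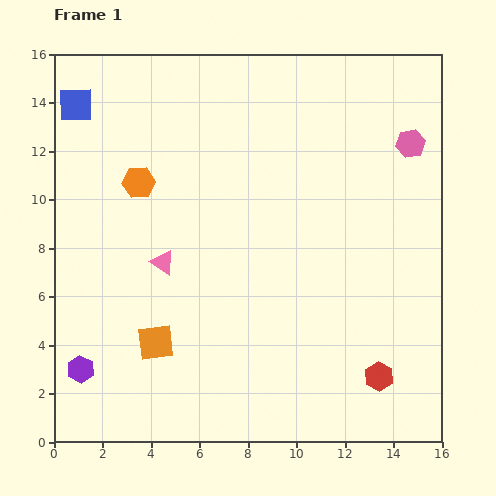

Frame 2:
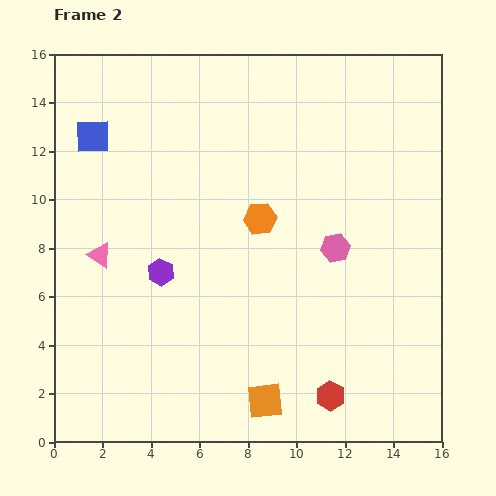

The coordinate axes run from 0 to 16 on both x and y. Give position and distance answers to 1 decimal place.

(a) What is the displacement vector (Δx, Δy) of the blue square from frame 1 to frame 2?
(0.7, -1.3)

The blue square was at (0.9, 13.9) in frame 1 and (1.6, 12.6) in frame 2.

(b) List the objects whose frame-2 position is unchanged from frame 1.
none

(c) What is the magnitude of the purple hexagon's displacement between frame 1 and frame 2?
5.2

The purple hexagon moved from (1.1, 3.0) to (4.4, 7.0), a distance of √(3.3² + 4.0²) ≈ 5.2.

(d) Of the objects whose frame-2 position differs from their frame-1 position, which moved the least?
the blue square

(moved 1.5)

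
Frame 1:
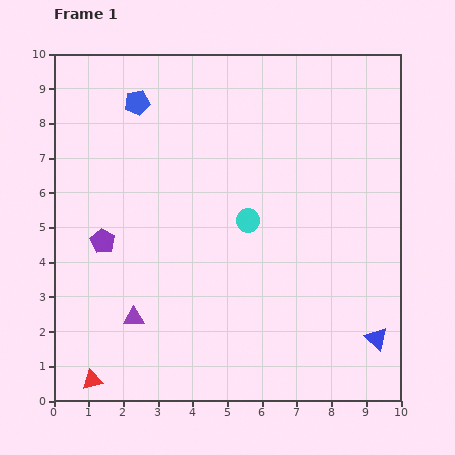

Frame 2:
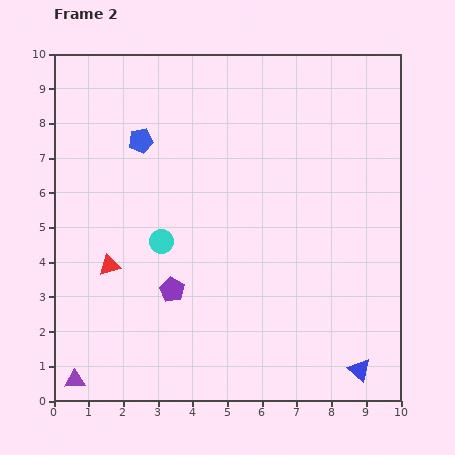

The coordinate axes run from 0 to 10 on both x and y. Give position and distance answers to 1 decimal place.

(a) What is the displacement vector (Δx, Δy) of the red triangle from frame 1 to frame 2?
(0.5, 3.3)

The red triangle was at (1.1, 0.6) in frame 1 and (1.6, 3.9) in frame 2.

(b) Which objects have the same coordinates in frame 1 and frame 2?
none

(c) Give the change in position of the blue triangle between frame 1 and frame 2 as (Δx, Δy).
(-0.5, -0.9)

The blue triangle was at (9.3, 1.8) in frame 1 and (8.8, 0.9) in frame 2.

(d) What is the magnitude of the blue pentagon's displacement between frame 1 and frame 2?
1.1

The blue pentagon moved from (2.4, 8.6) to (2.5, 7.5), a distance of √(0.1² + 1.1²) ≈ 1.1.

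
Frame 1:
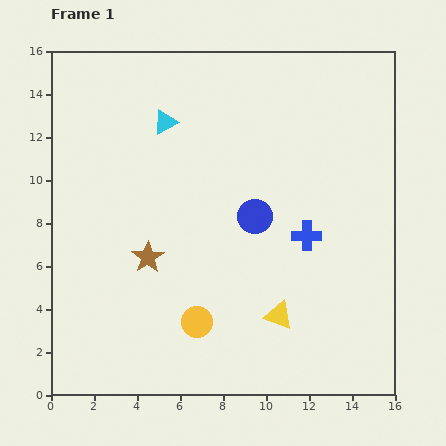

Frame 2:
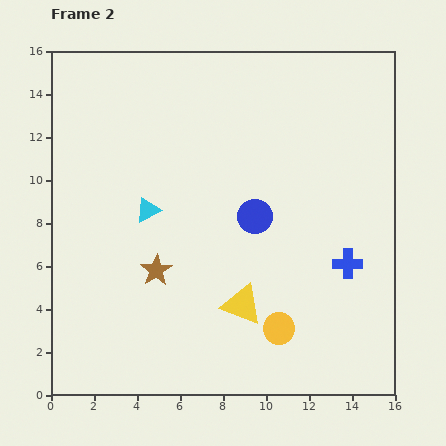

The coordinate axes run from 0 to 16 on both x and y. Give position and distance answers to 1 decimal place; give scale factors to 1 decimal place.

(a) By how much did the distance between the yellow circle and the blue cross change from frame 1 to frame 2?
-2.1

Distance in frame 1: 6.5. Distance in frame 2: 4.4.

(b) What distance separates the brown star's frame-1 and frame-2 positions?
0.7

The brown star moved from (4.5, 6.4) to (4.9, 5.8), a distance of √(0.4² + 0.6²) ≈ 0.7.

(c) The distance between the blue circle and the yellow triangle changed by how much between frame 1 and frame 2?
-0.6

Distance in frame 1: 4.7. Distance in frame 2: 4.1.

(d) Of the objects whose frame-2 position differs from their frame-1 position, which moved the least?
the brown star

(moved 0.7)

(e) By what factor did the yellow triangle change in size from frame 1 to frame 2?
1.4×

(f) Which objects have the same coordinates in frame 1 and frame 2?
the blue circle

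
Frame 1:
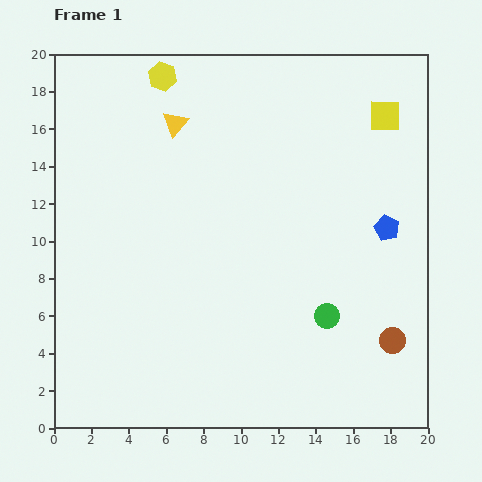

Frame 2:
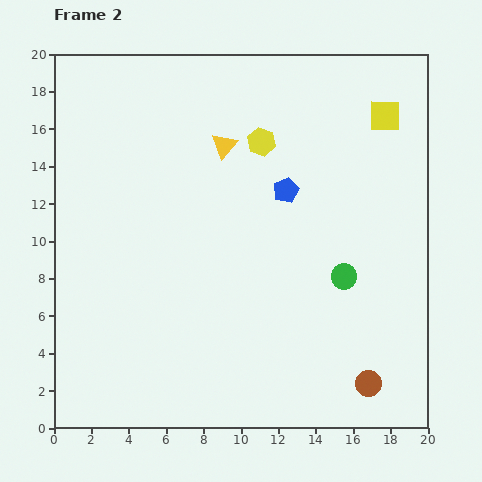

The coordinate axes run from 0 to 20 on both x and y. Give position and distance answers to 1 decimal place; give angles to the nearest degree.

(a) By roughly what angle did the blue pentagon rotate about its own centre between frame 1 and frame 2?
23° clockwise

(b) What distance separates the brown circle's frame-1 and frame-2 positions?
2.6

The brown circle moved from (18.1, 4.7) to (16.8, 2.4), a distance of √(1.3² + 2.3²) ≈ 2.6.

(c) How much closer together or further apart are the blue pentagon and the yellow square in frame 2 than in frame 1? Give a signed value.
+0.6

Distance in frame 1: 6.0. Distance in frame 2: 6.6.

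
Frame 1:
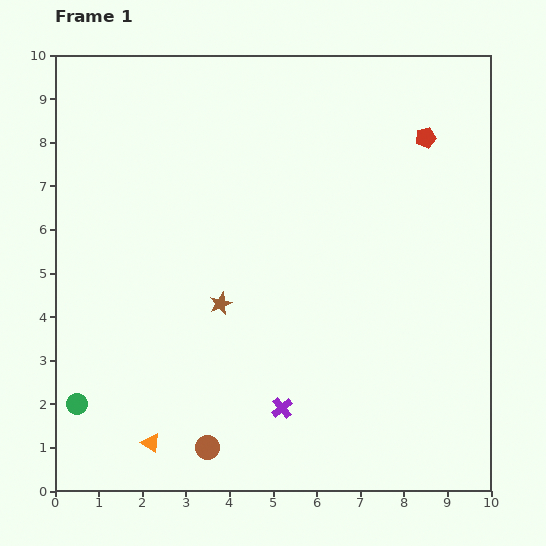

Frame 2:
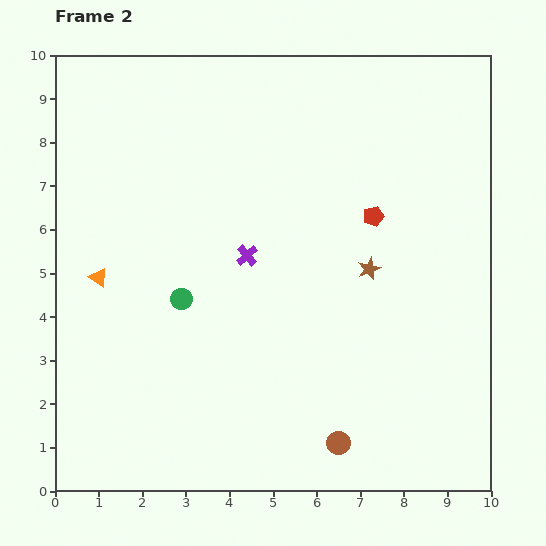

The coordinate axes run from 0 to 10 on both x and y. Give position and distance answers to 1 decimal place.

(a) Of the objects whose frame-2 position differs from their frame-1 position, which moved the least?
the red pentagon

(moved 2.2)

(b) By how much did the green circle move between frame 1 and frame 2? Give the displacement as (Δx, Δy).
(2.4, 2.4)

The green circle was at (0.5, 2.0) in frame 1 and (2.9, 4.4) in frame 2.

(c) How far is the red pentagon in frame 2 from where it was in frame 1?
2.2

The red pentagon moved from (8.5, 8.1) to (7.3, 6.3), a distance of √(1.2² + 1.8²) ≈ 2.2.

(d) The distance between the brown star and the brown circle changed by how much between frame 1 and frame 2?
+0.8

Distance in frame 1: 3.3. Distance in frame 2: 4.1.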